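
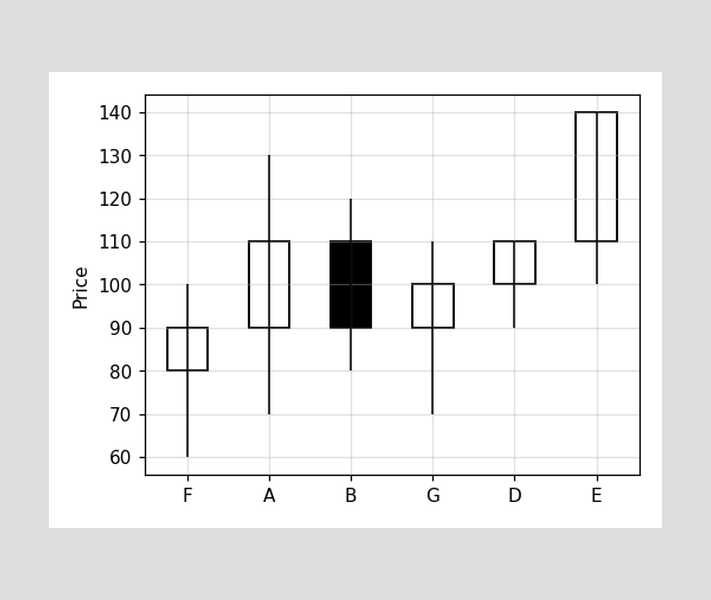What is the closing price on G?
100

The G candle closes at 100.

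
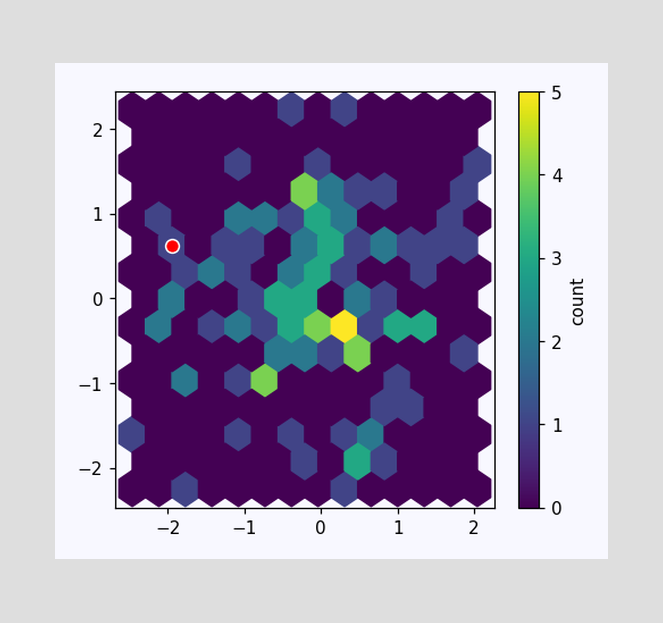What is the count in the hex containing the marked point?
1

The marked hex reads 1 on the colorbar.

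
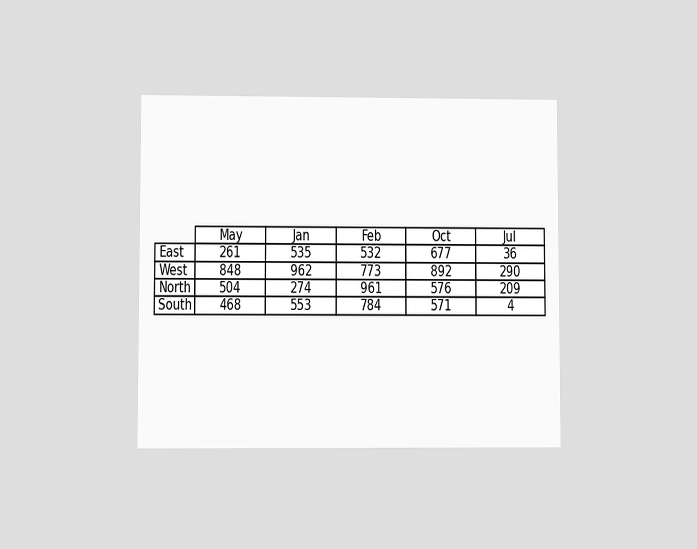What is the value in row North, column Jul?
The chart is viewed at a slight angle. The (North, Jul) cell reads 209.

209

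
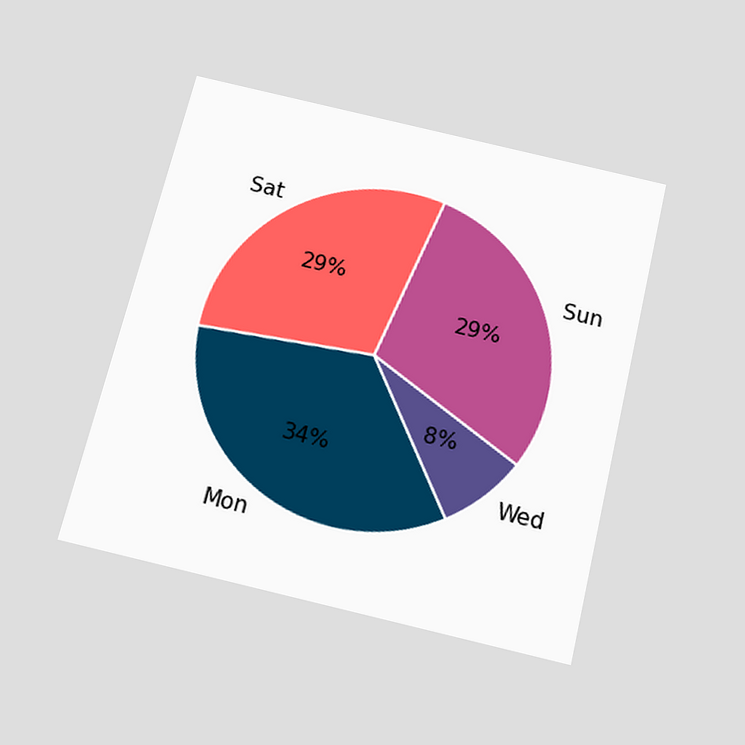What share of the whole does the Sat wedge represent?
The chart is tilted about 13° clockwise and viewed slightly from below. The Sat slice takes up 29% of the pie.

29%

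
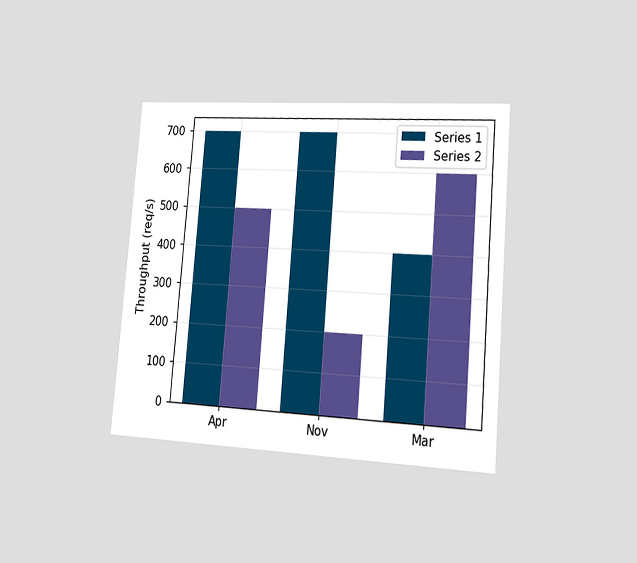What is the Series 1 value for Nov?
The chart is tilted about 5° clockwise and viewed slightly from the right. The Series 1 bar at Nov reaches 700req/s on the y-axis.

700req/s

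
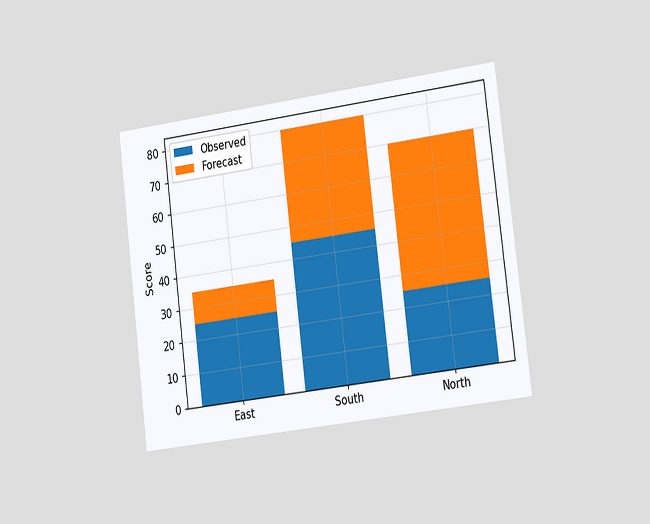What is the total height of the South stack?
80

The chart is tilted about 7° counter-clockwise and viewed slightly from the right. The South stack's top reaches 80 on the y-axis.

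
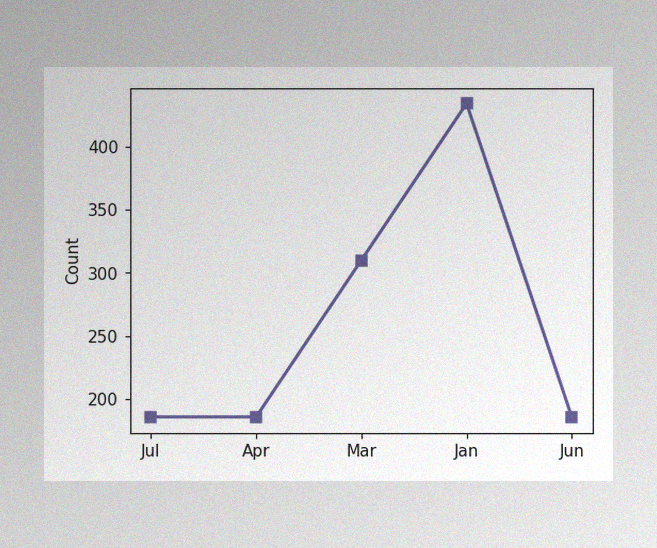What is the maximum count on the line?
The image has some photo noise and uneven lighting. The highest point is at Jan, and reading across to the y-axis gives 434.

434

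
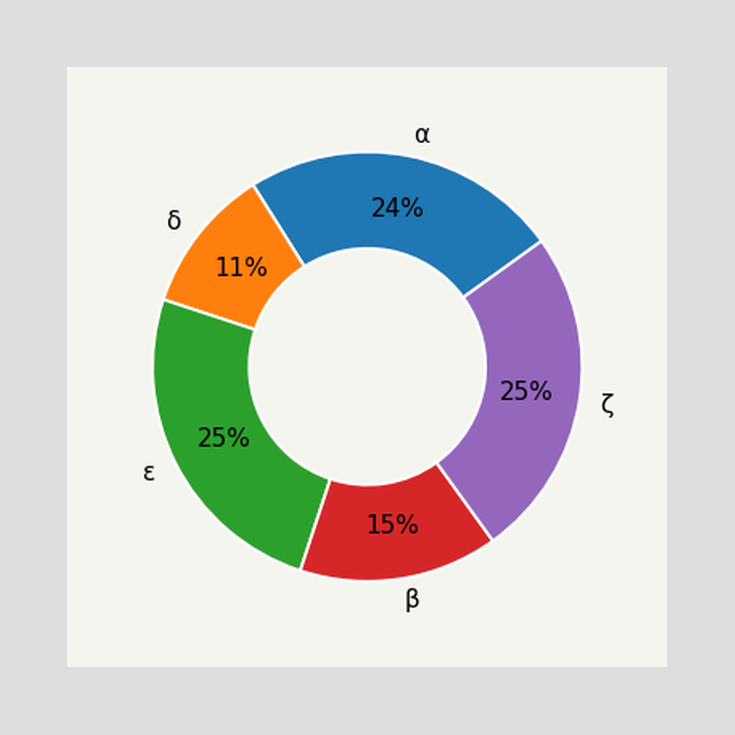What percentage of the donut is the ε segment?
The ε segment takes up 25% of the ring.

25%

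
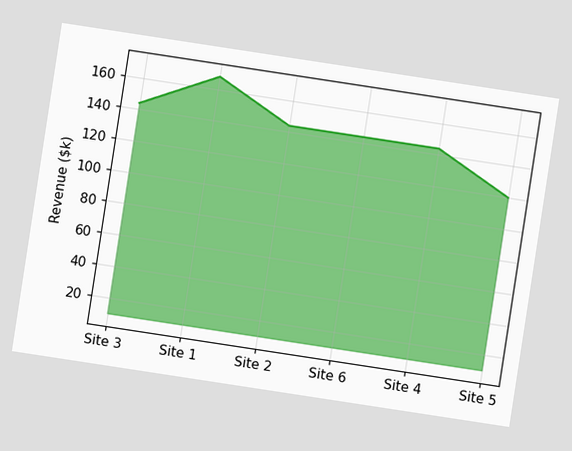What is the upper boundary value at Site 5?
$120k

The chart is tilted about 9° clockwise. At Site 5 the upper boundary is at $120k.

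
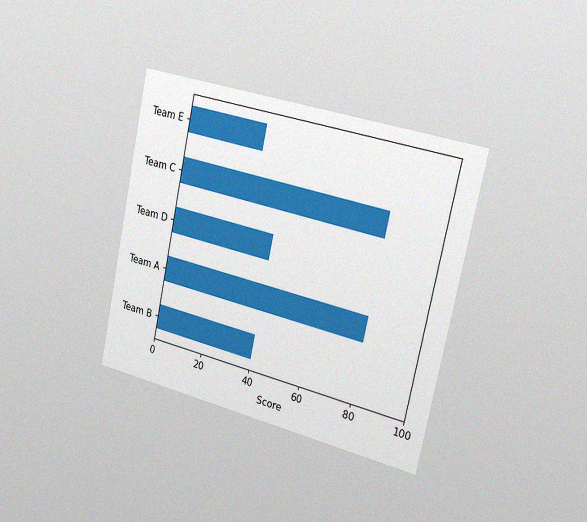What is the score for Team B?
40

The chart is tilted about 12° clockwise and viewed slightly from the right, with some photo noise. Reading along the chart's x-axis, the Team B bar reaches 40.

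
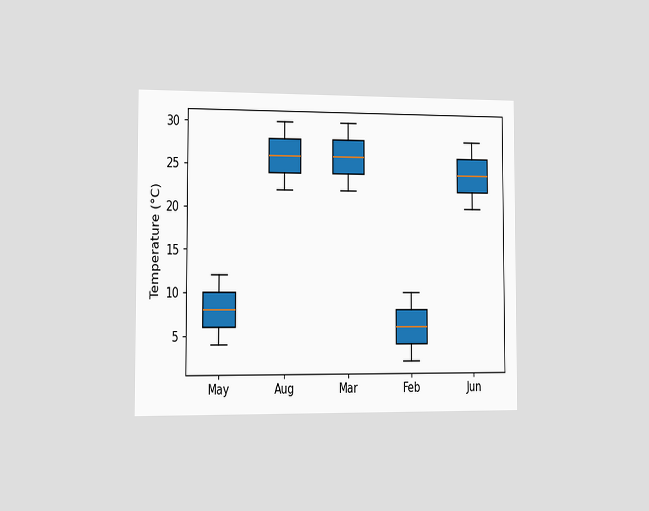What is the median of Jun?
24°C

The chart is viewed slightly from the left. The median line in the Jun box sits at 24°C.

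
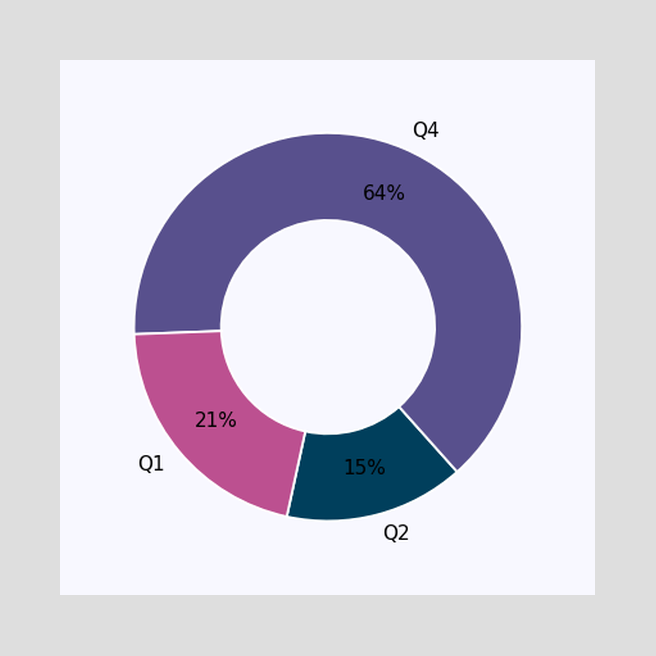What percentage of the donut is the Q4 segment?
64%

The Q4 segment takes up 64% of the ring.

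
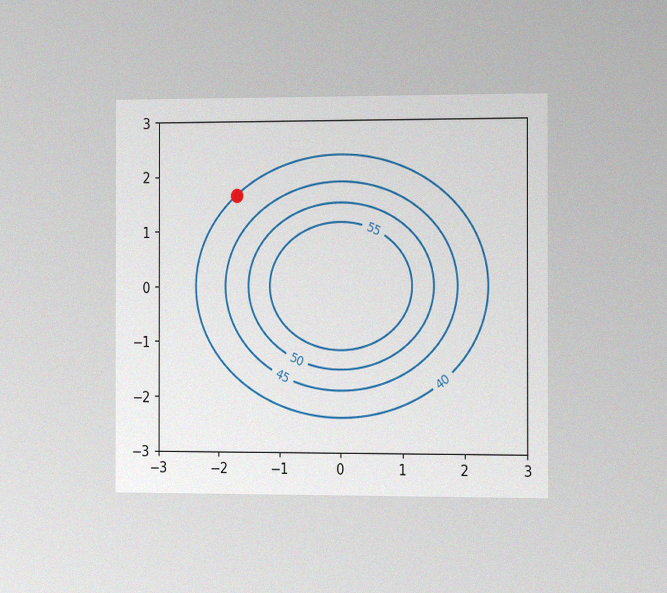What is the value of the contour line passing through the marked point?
The chart is viewed slightly from the right, with some photo noise. The marked point sits on the contour labelled 40.

40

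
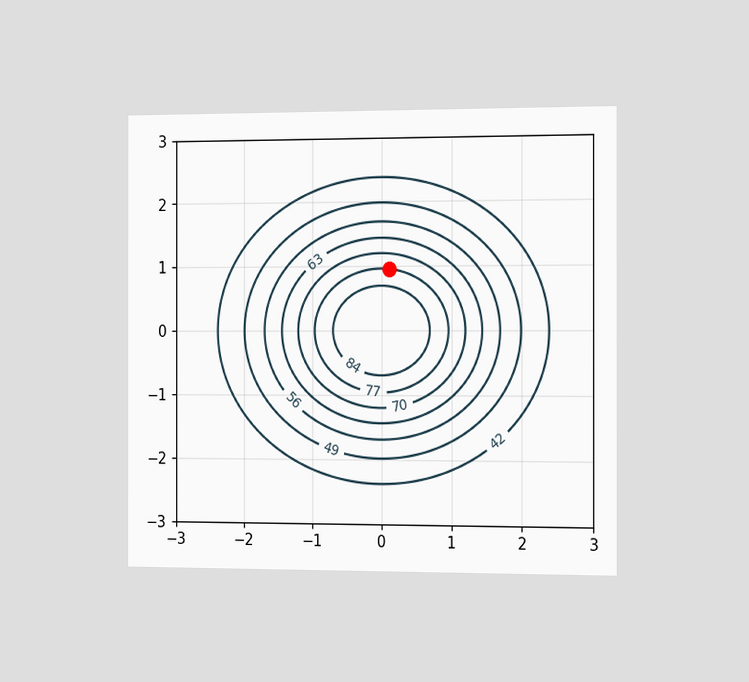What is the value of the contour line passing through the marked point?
The chart is viewed slightly from the right. The marked point sits on the contour labelled 77.

77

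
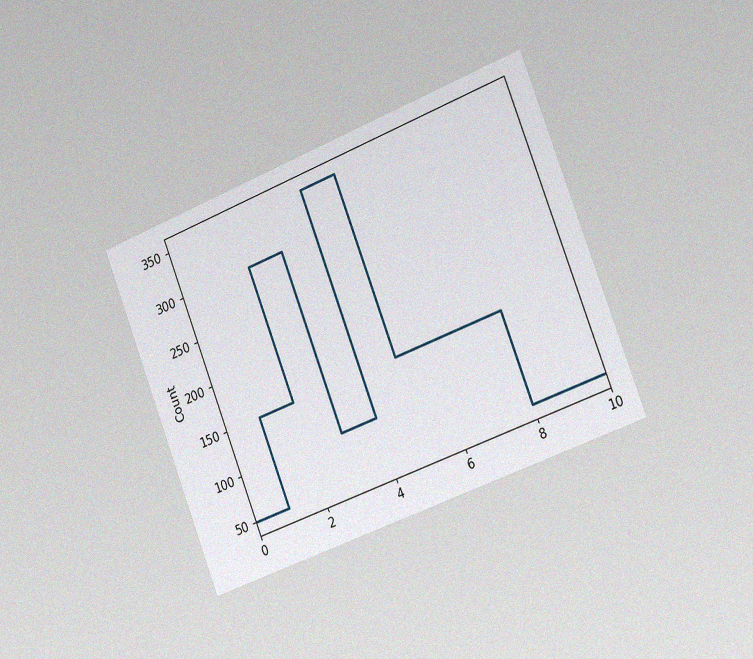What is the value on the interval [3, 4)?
100

The chart is tilted about 21° counter-clockwise and viewed slightly from the right, with some photo noise. On [3, 4) the step sits at 100.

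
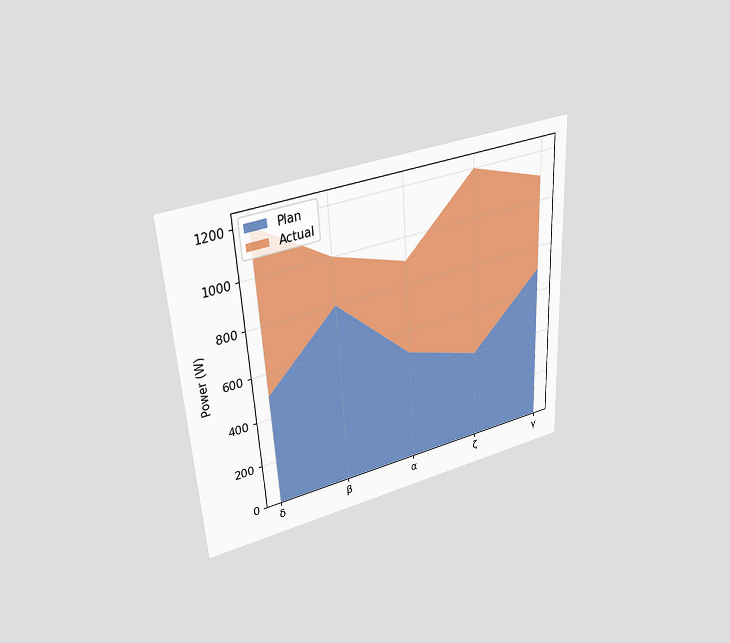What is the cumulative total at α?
The chart is tilted about 3° counter-clockwise and viewed slightly from above. The stacked total at α reaches 900W.

900W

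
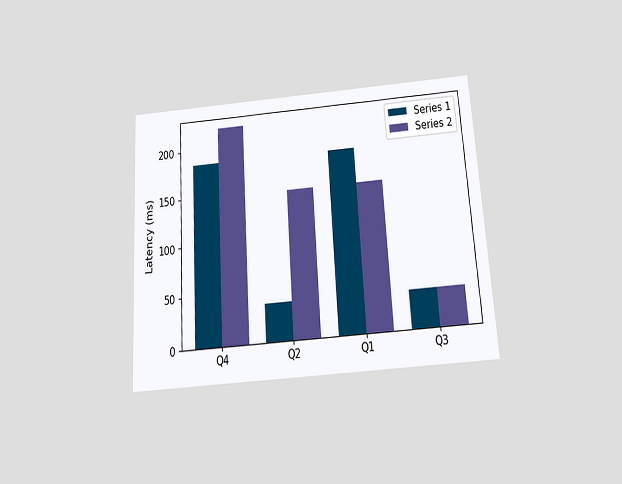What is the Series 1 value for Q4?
The chart is tilted about 4° counter-clockwise and viewed slightly from below. The Series 1 bar at Q4 reaches 185ms on the y-axis.

185ms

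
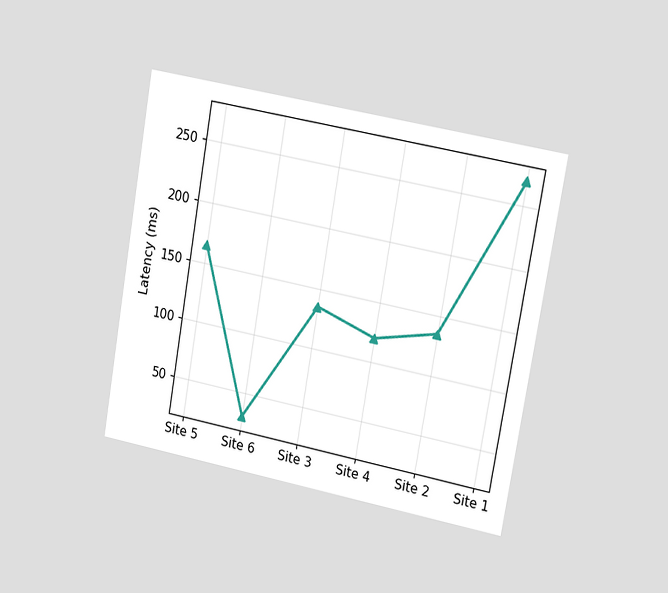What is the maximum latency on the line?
The chart is tilted about 10° clockwise and viewed slightly from the right. The highest point is at Site 1, and reading across to the y-axis gives 270ms.

270ms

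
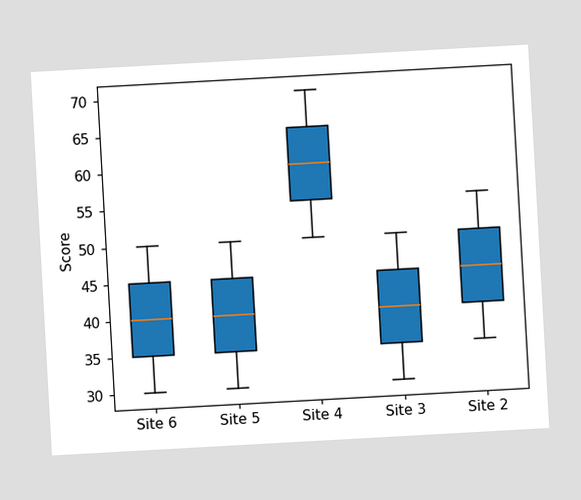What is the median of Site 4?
60

The chart is tilted about 3° counter-clockwise. The median line in the Site 4 box sits at 60.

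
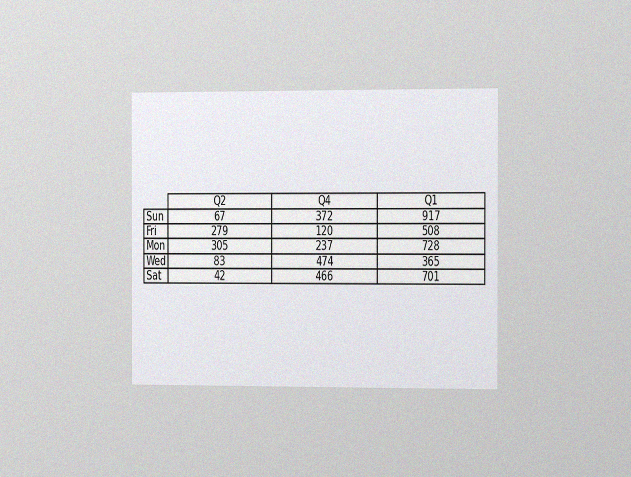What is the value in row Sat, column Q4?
466

The chart is viewed slightly from the right, with some photo noise. The (Sat, Q4) cell reads 466.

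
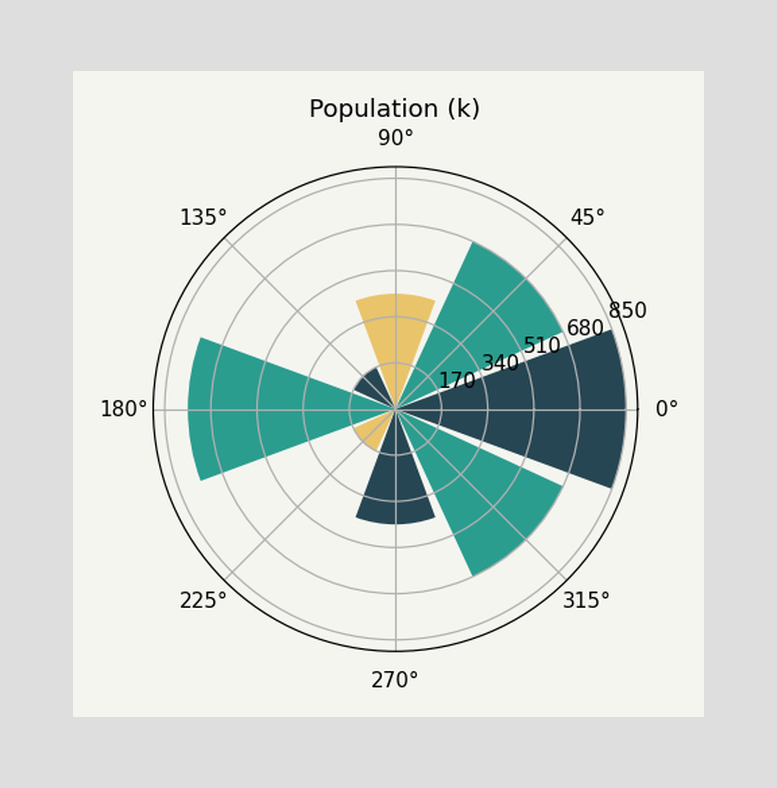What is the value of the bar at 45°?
The bar at 45° reaches 680k on the radial axis.

680k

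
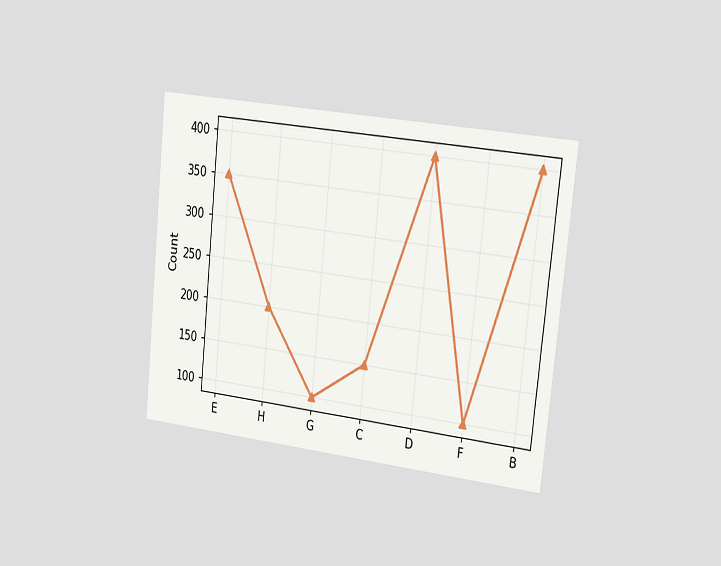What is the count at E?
The chart is tilted about 6° clockwise and viewed slightly from the right. At E, the line is at 350.

350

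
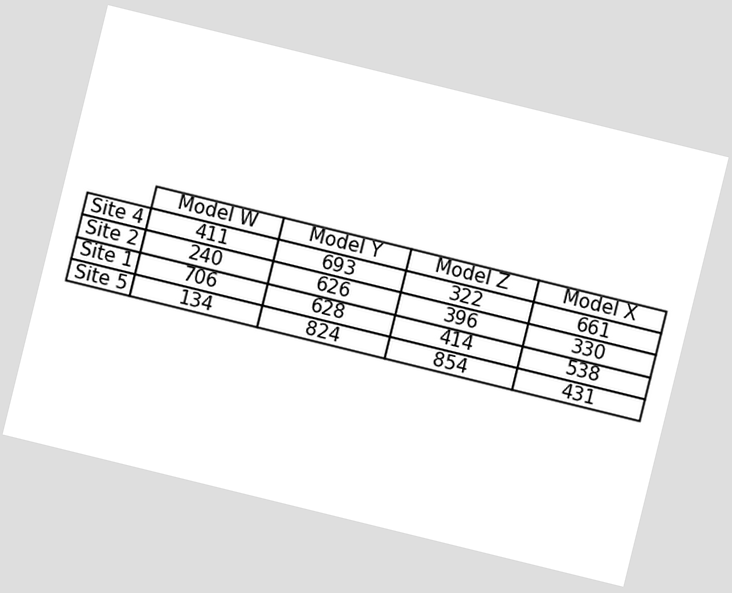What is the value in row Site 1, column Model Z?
414

The chart is tilted about 14° clockwise. The (Site 1, Model Z) cell reads 414.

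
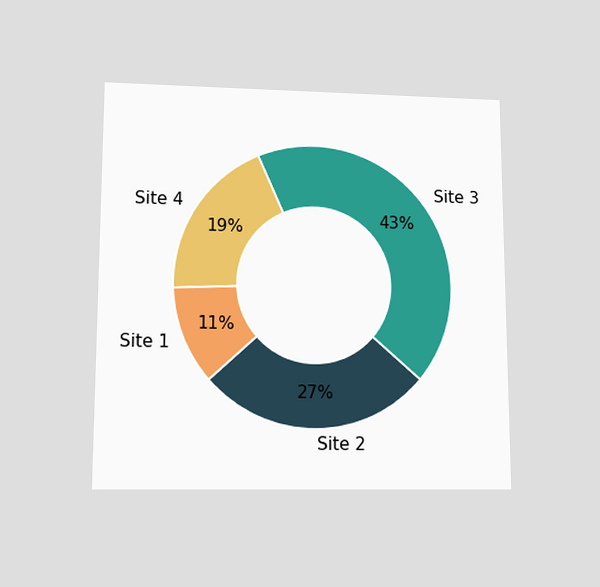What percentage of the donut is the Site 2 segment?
The chart is viewed slightly from below. The Site 2 segment takes up 27% of the ring.

27%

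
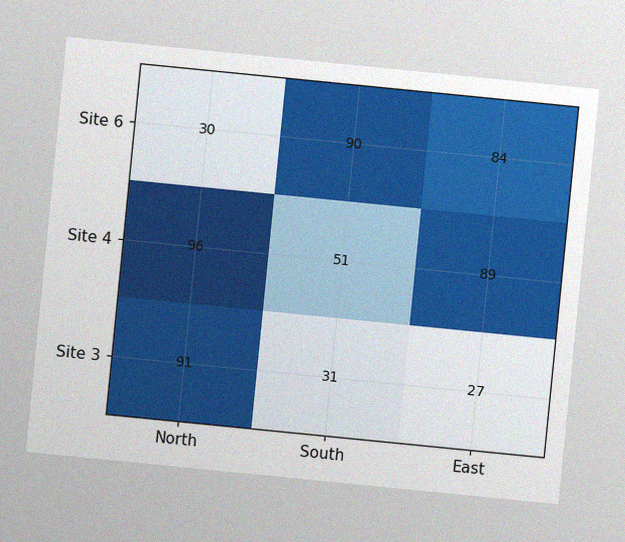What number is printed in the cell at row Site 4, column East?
89

The chart is tilted about 6° clockwise, with some photo noise. The (Site 4, East) cell reads 89.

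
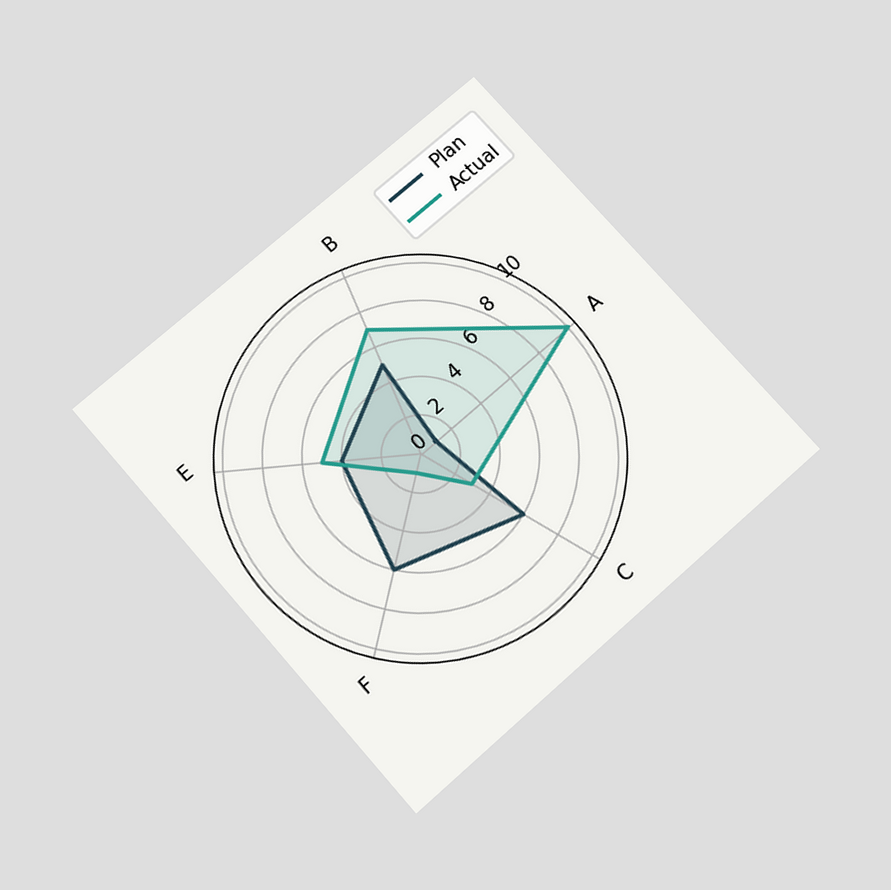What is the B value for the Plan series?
5

The chart is tilted about 41° counter-clockwise and viewed slightly from below. On the B axis, Plan reaches 5.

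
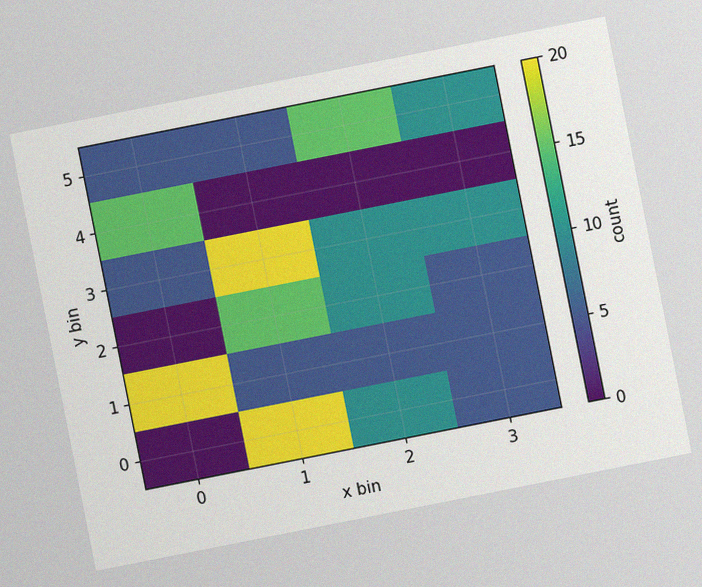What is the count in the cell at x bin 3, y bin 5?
The chart is tilted about 11° counter-clockwise, with some photo noise. Matching the cell (3, 5) against the colorbar gives 10.

10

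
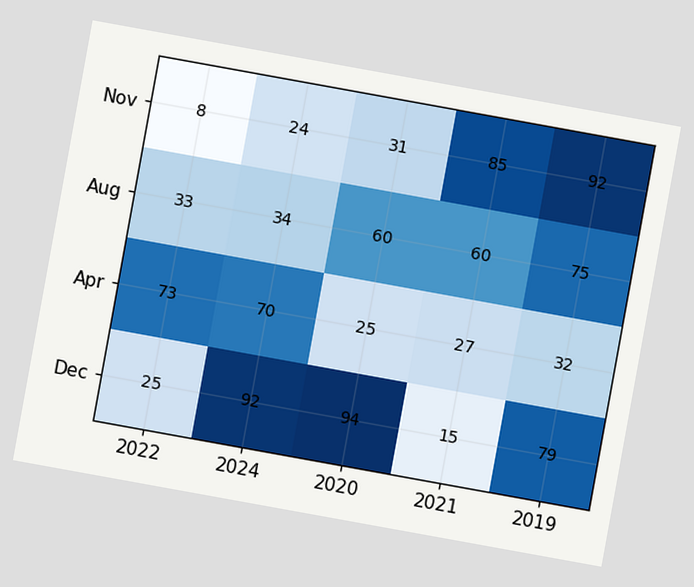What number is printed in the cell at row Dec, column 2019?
79

The chart is tilted about 10° clockwise. The (Dec, 2019) cell reads 79.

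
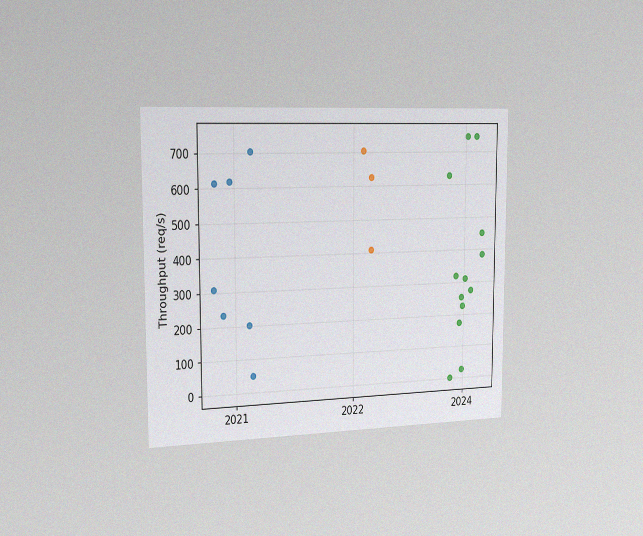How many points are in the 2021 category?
7

The chart is viewed slightly from the left, with some photo noise. Counting the markers in the 2021 column gives 7.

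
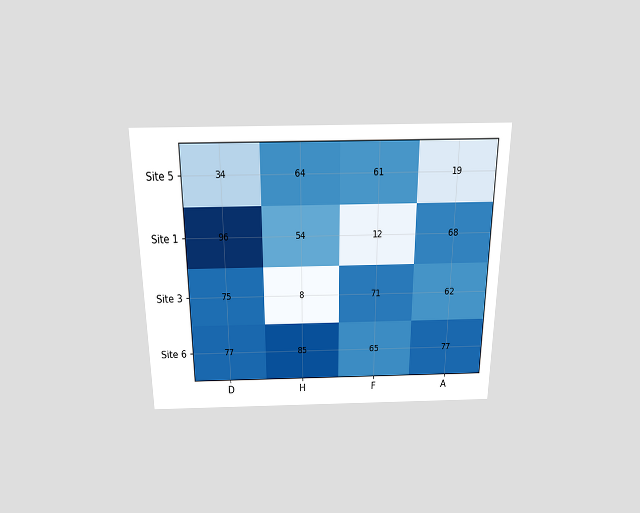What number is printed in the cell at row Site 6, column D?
77

The chart is viewed slightly from above. The (Site 6, D) cell reads 77.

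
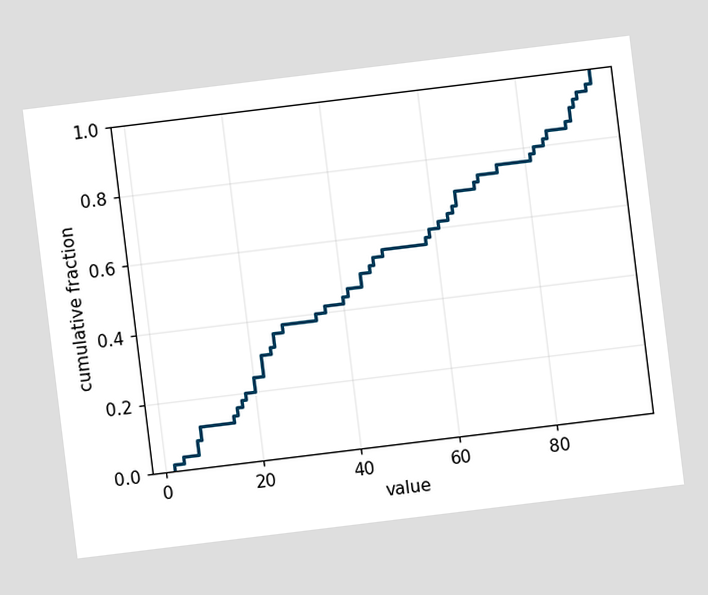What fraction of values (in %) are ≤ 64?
The chart is tilted about 7° counter-clockwise. At x=64 the ECDF step is at 66%.

66%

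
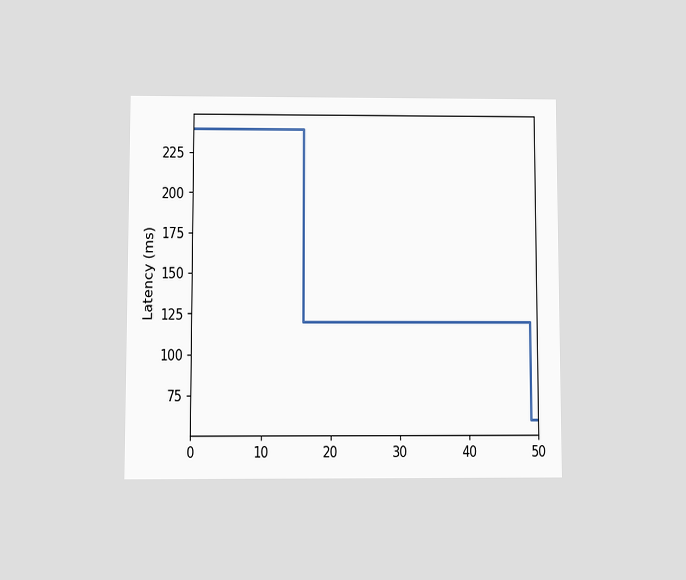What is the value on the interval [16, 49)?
The chart is viewed at a slight angle. On [16, 49) the step sits at 120ms.

120ms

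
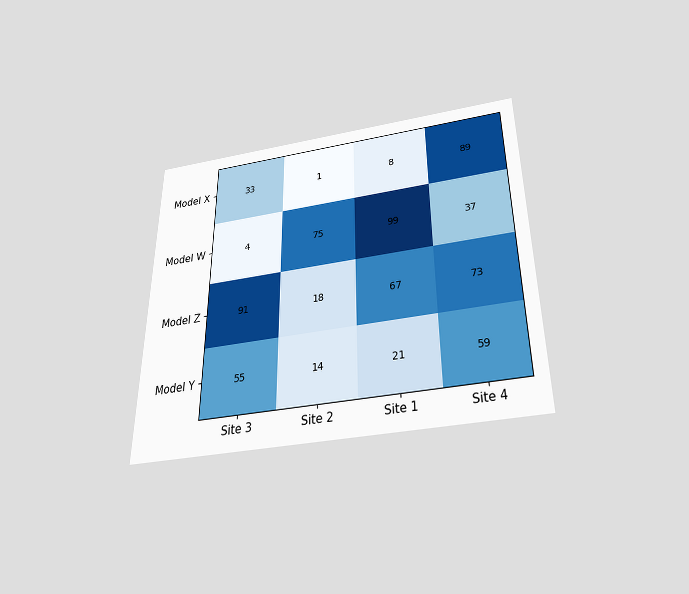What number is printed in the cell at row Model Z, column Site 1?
67

The chart is viewed slightly from below. The (Model Z, Site 1) cell reads 67.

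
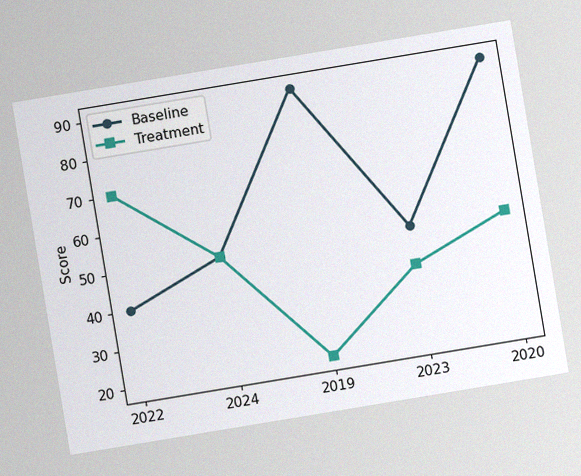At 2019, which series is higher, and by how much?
The chart is tilted about 9° counter-clockwise, with some photo noise. At 2019, Baseline sits above the other line by 70.

Baseline, by 70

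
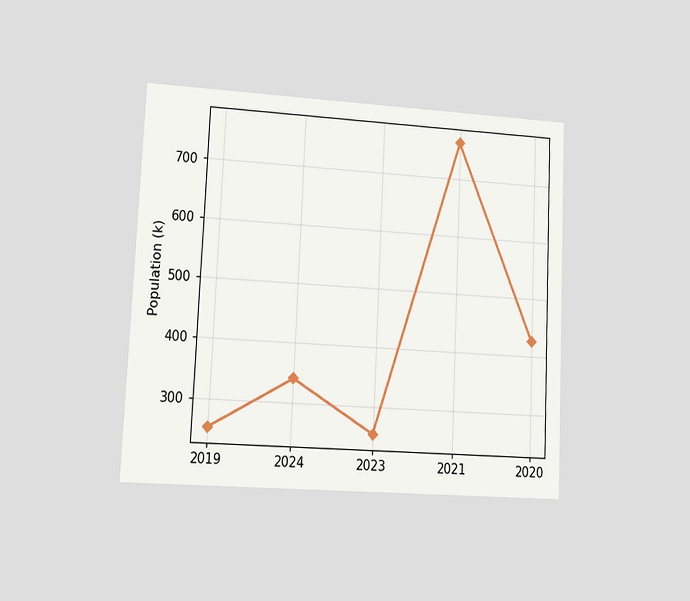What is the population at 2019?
255k

The chart is tilted about 3° clockwise and viewed at a slight angle. At 2019, the line is at 255k.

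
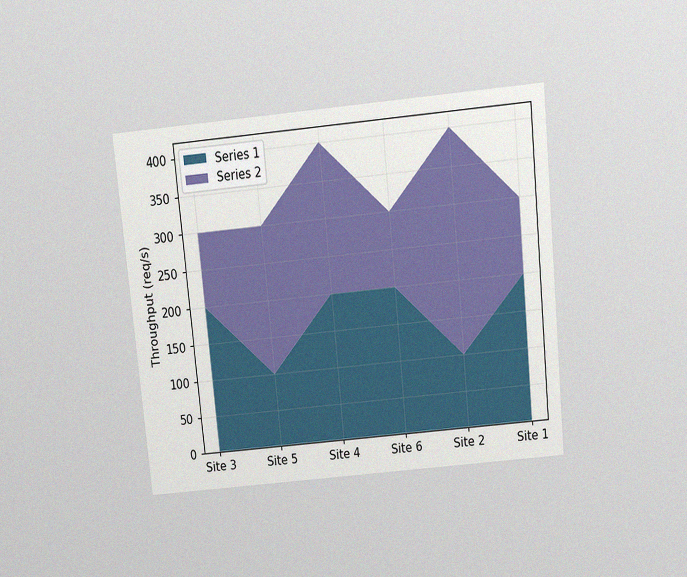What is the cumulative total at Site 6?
The chart is tilted about 6° counter-clockwise and viewed slightly from above, with some photo noise. The stacked total at Site 6 reaches 300req/s.

300req/s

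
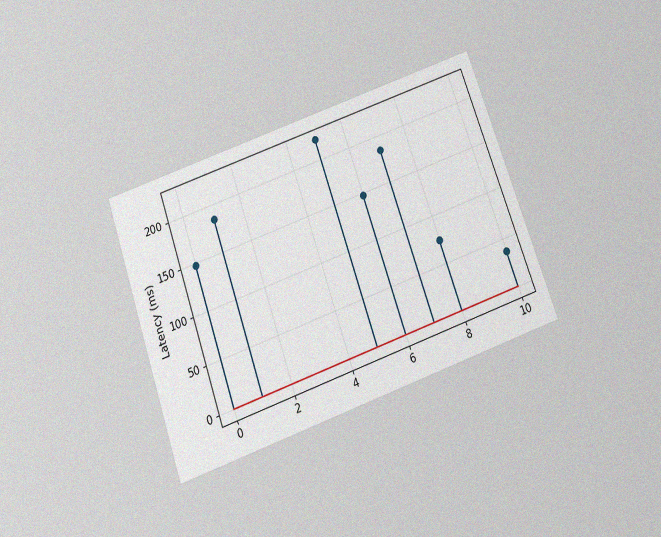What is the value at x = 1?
The chart is tilted about 19° counter-clockwise and viewed slightly from below, with some photo noise. The stem at x=1 reaches 185ms.

185ms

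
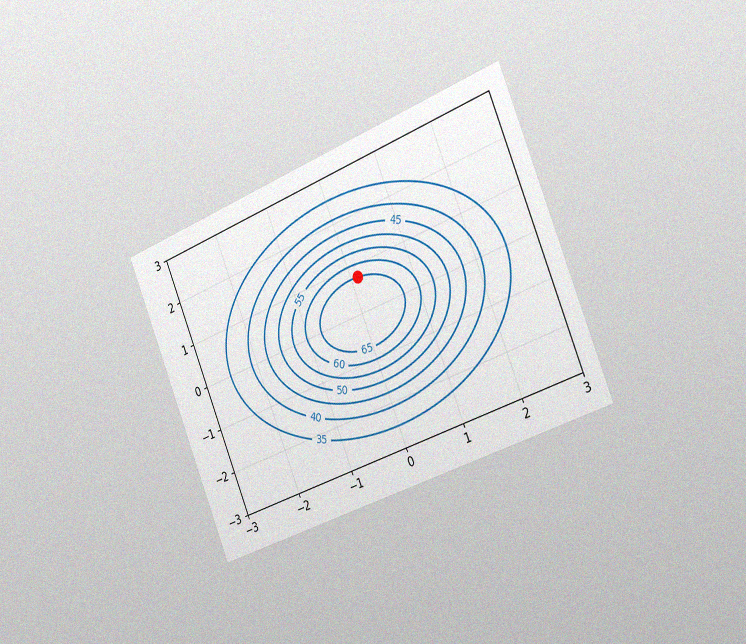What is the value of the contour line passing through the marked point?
The chart is tilted about 22° counter-clockwise and viewed slightly from the right, with some photo noise. The marked point sits on the contour labelled 65.

65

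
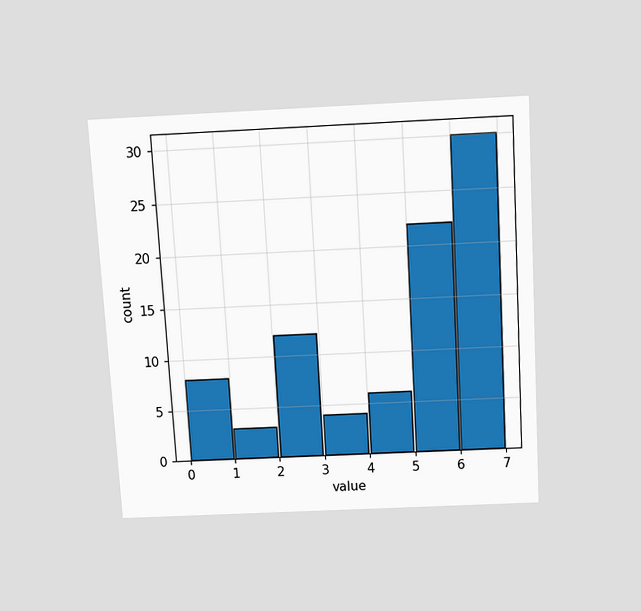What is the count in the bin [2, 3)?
The chart is tilted about 3° counter-clockwise and viewed slightly from above. The [2, 3) bin has height 12.

12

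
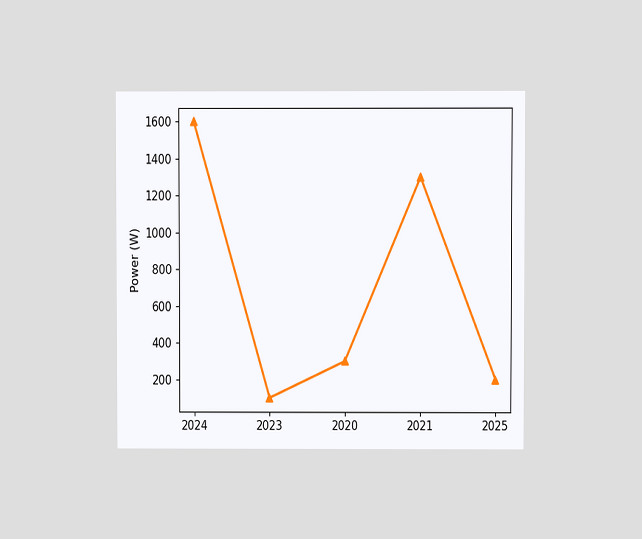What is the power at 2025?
200W

The chart is viewed at a slight angle. At 2025, the line is at 200W.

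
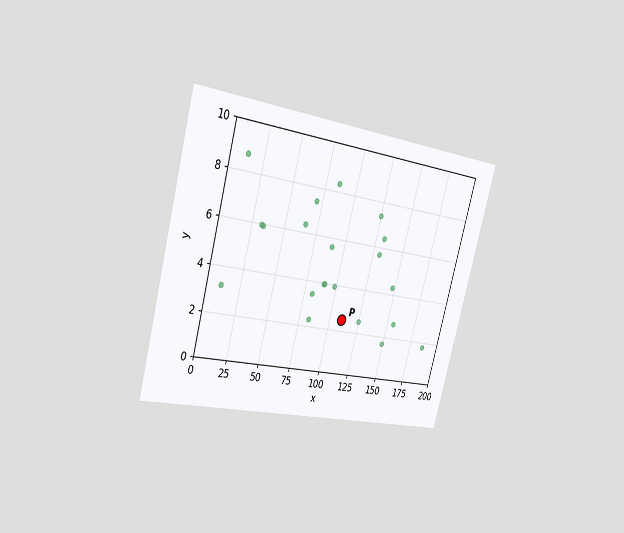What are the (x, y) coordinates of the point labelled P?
The chart is tilted about 15° clockwise and viewed slightly from the left. Following the gridlines from P to each axis, P sits at (110, 2.5).

(110, 2.5)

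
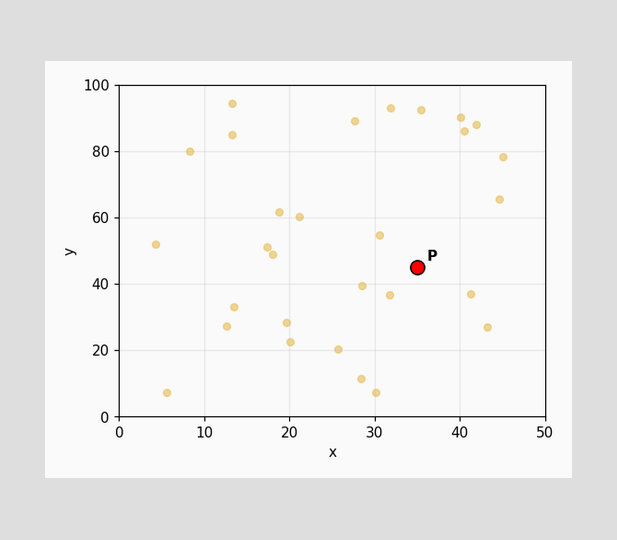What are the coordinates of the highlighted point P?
Following the gridlines from P to each axis, P sits at (35, 45).

(35, 45)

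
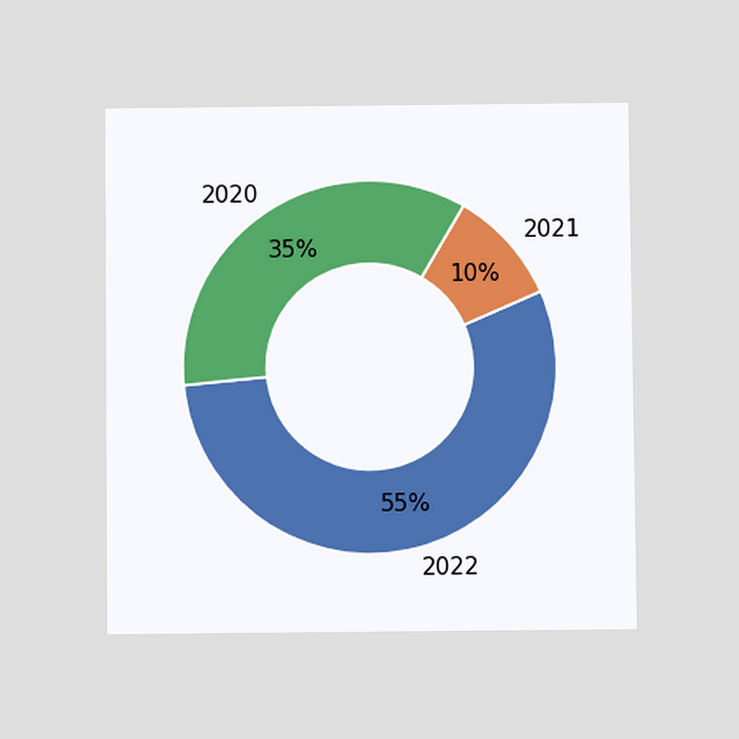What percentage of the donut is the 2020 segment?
35%

The chart is viewed at a slight angle. The 2020 segment takes up 35% of the ring.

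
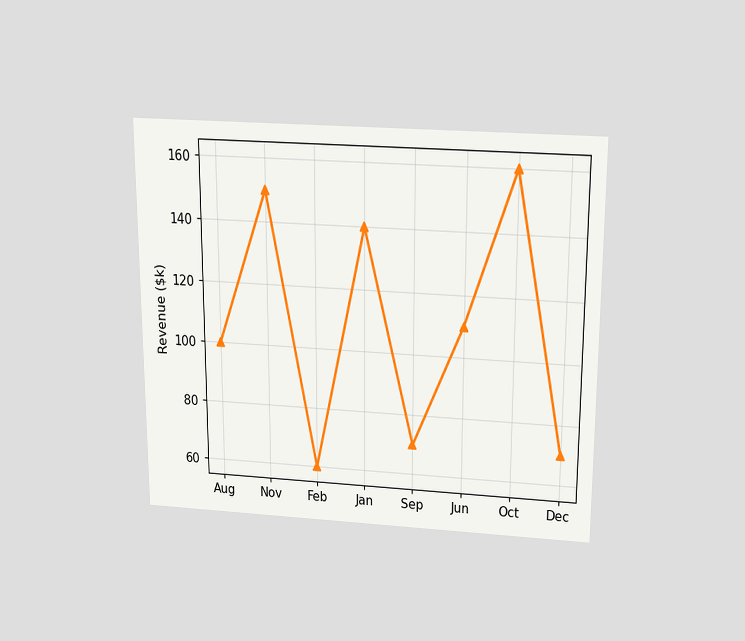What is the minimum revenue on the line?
$60k

The chart is viewed slightly from above. The lowest point is at Feb, and reading across to the y-axis gives $60k.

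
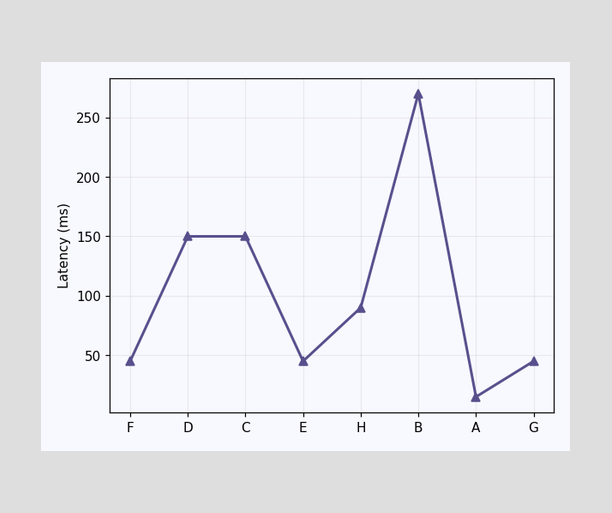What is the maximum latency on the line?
270ms

The highest point is at B, and reading across to the y-axis gives 270ms.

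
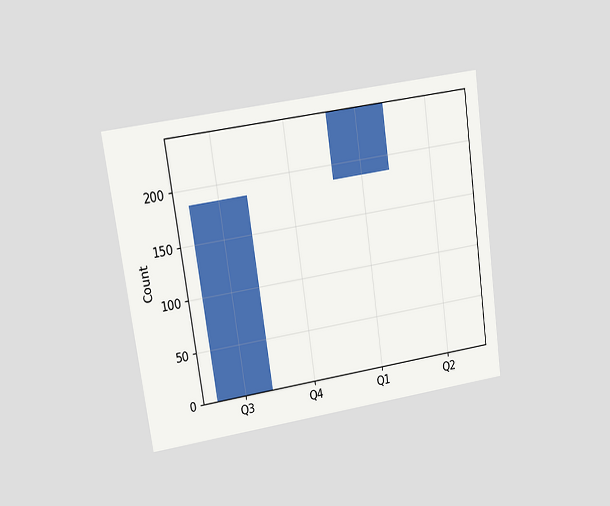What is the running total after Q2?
248

The chart is tilted about 8° counter-clockwise and viewed at a slight angle. After Q2 the running total reaches 248.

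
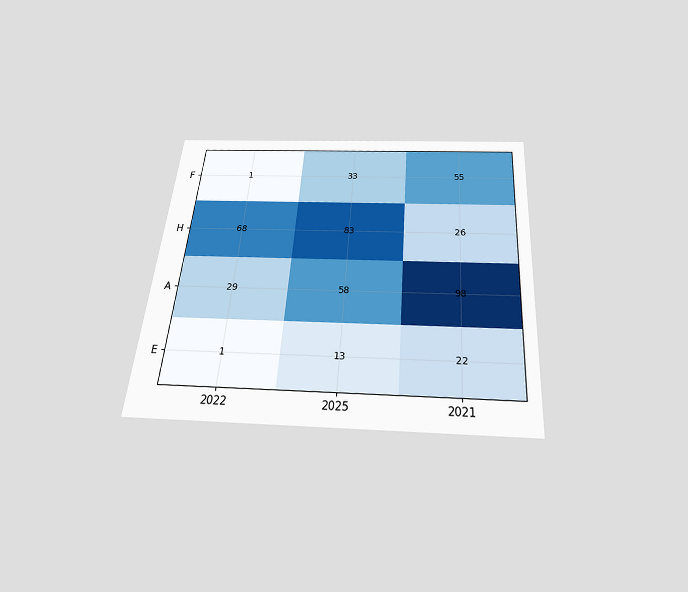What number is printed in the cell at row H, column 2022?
68

The chart is tilted about 5° clockwise and viewed slightly from below. The (H, 2022) cell reads 68.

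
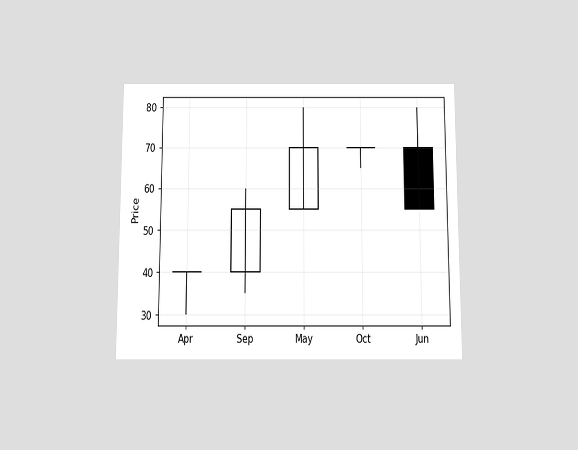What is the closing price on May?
The chart is viewed slightly from below. The May candle closes at 70.

70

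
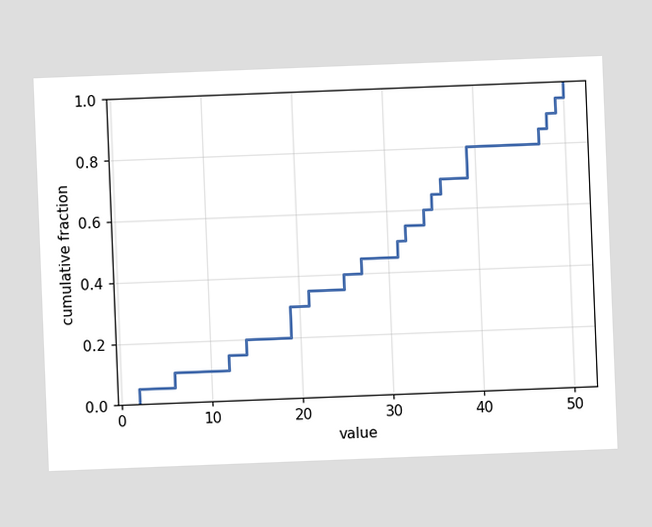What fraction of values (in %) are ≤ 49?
The chart is tilted about 2° counter-clockwise. At x=49 the ECDF step is at 95%.

95%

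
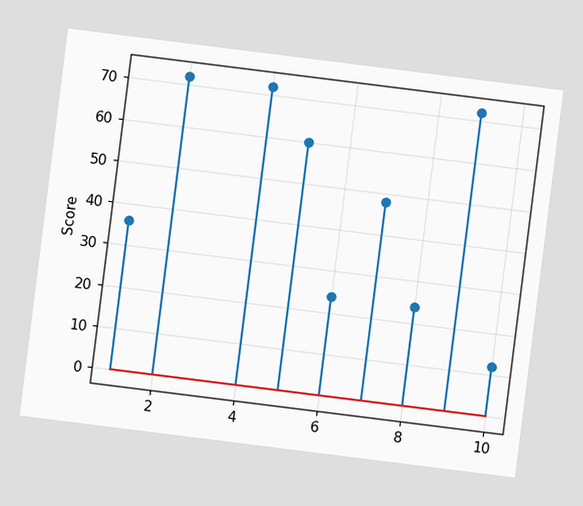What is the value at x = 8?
The chart is tilted about 7° clockwise. The stem at x=8 reaches 24.

24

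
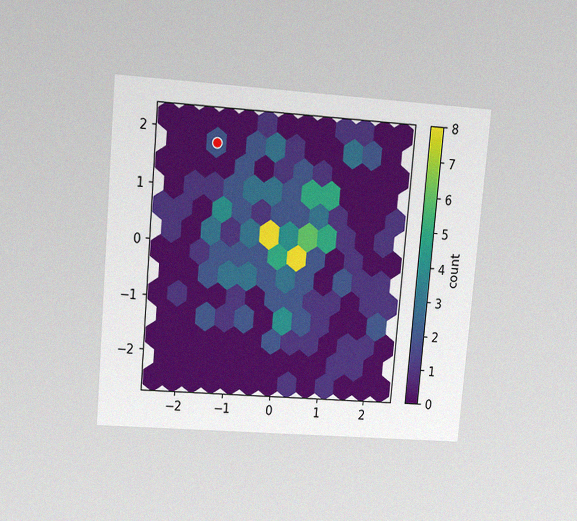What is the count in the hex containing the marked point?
The chart is tilted about 5° clockwise and viewed at a slight angle, with some photo noise. The marked hex reads 2 on the colorbar.

2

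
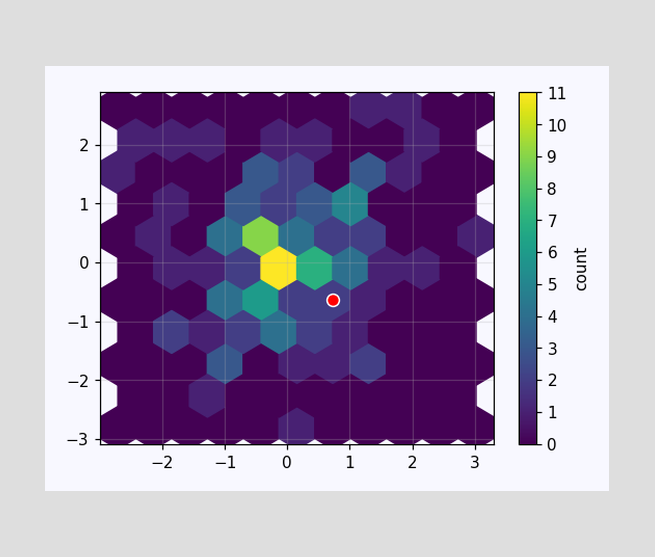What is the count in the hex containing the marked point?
2

The marked hex reads 2 on the colorbar.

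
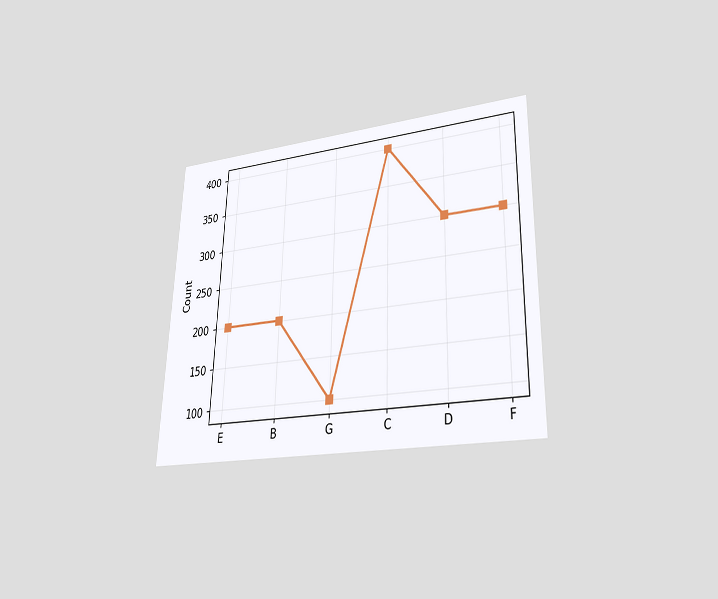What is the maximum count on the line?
The chart is viewed at a slight angle. The highest point is at C, and reading across to the y-axis gives 400.

400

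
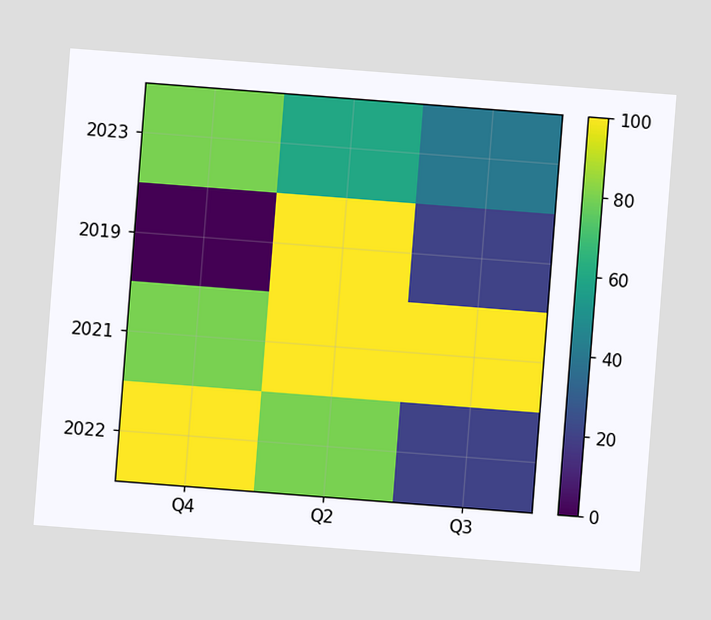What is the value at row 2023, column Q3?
The chart is tilted about 4° clockwise. Matching cell (2023, Q3) against the colorbar gives 40.

40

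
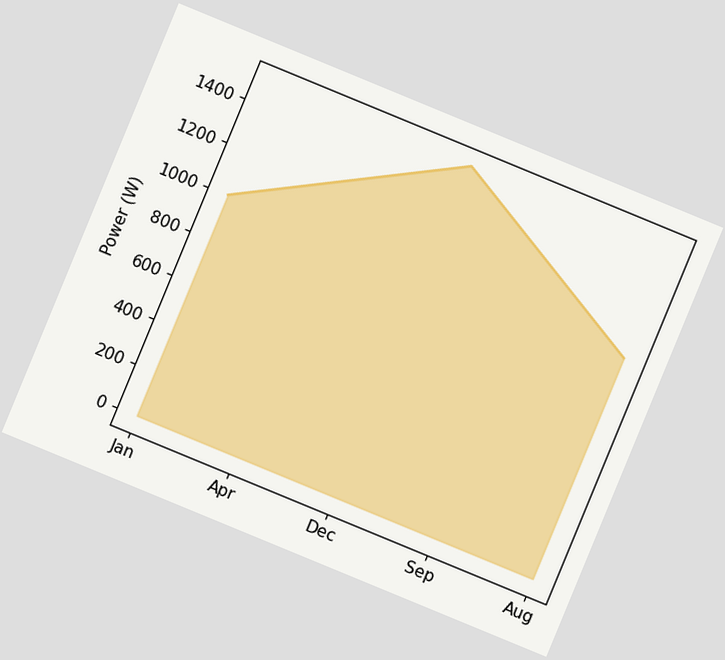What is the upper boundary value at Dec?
The chart is tilted about 22° clockwise. At Dec the upper boundary is at 1500W.

1500W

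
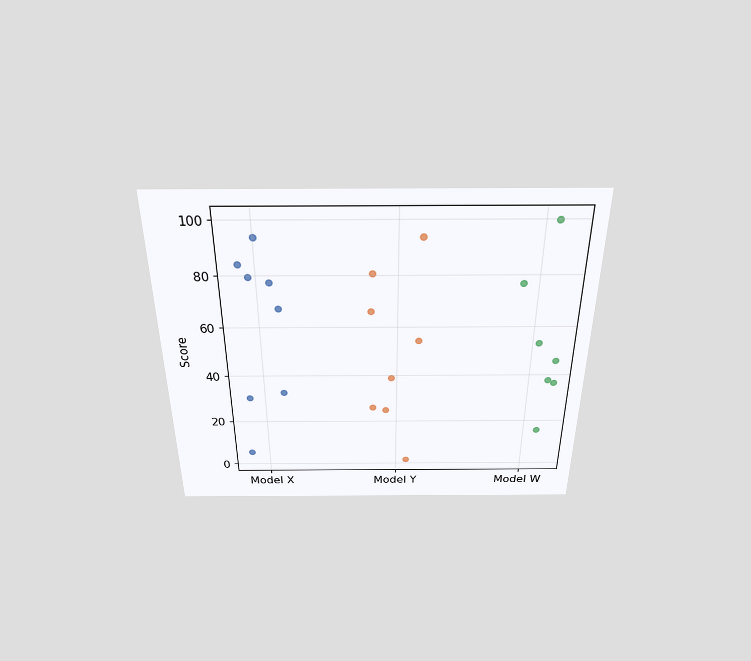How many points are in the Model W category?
The chart is viewed slightly from above. Counting the markers in the Model W column gives 7.

7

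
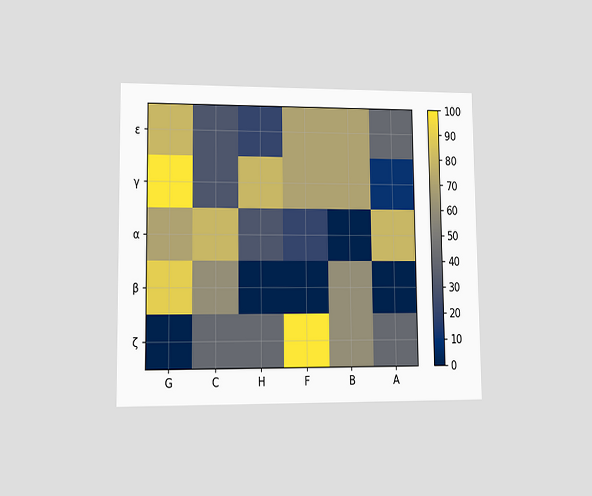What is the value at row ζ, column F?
100

The chart is viewed at a slight angle. Matching cell (ζ, F) against the colorbar gives 100.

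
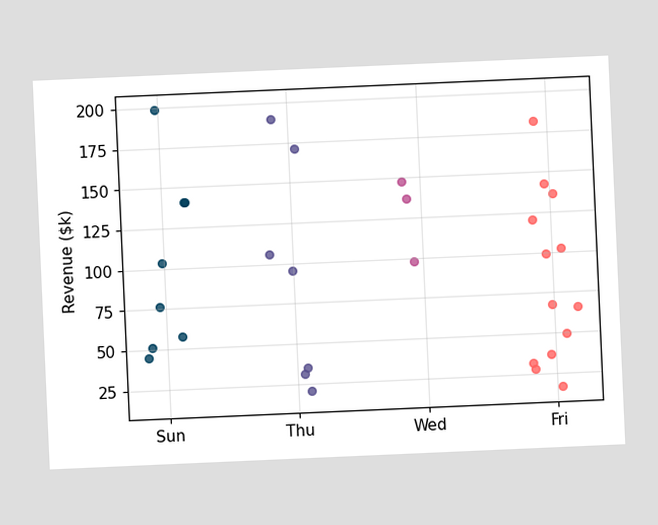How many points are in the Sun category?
The chart is tilted about 3° counter-clockwise. Counting the markers in the Sun column gives 8.

8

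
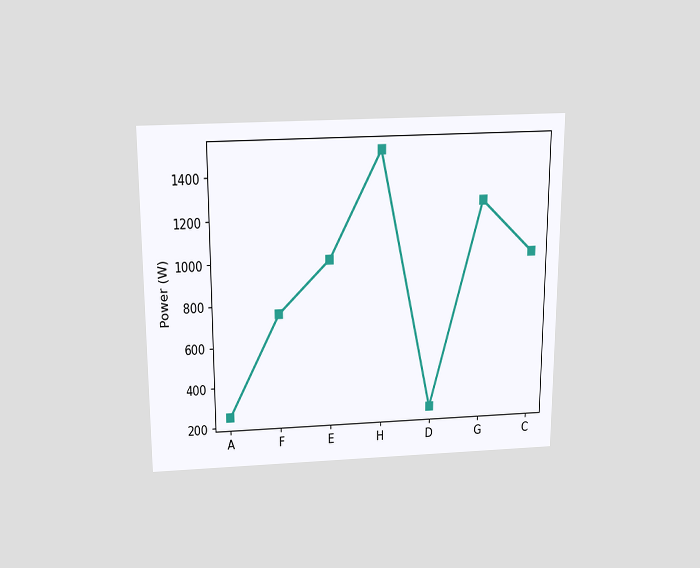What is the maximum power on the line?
The chart is viewed slightly from above. The highest point is at H, and reading across to the y-axis gives 1500W.

1500W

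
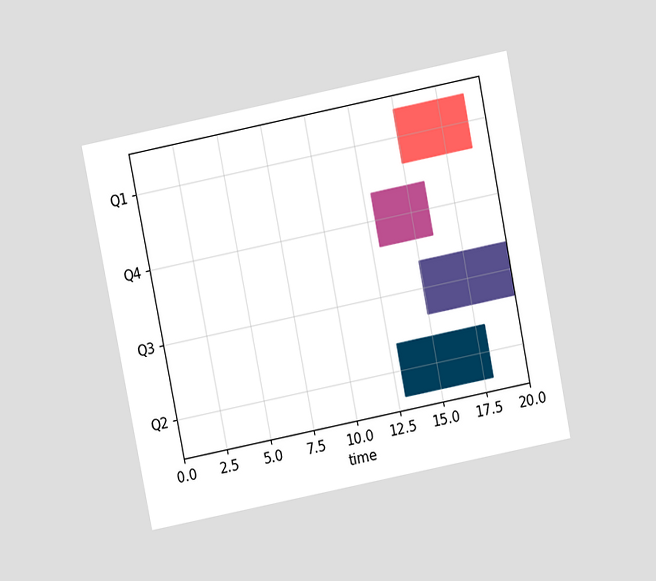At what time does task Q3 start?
15

The chart is tilted about 11° counter-clockwise and viewed at a slight angle. The Q3 bar begins at t=15.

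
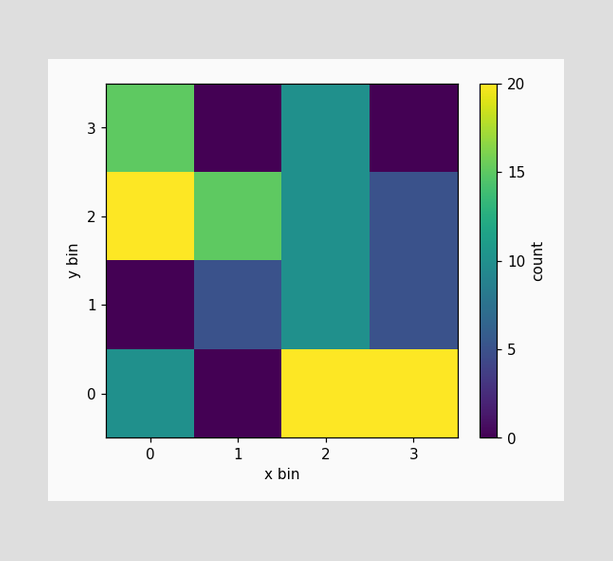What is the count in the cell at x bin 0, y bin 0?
10

Matching the cell (0, 0) against the colorbar gives 10.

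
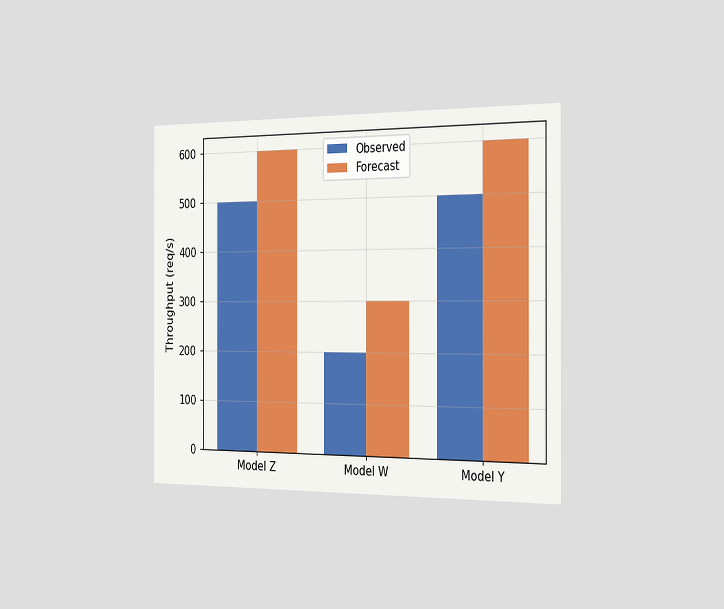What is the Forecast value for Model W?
300req/s

The chart is viewed slightly from the right. The Forecast bar at Model W reaches 300req/s on the y-axis.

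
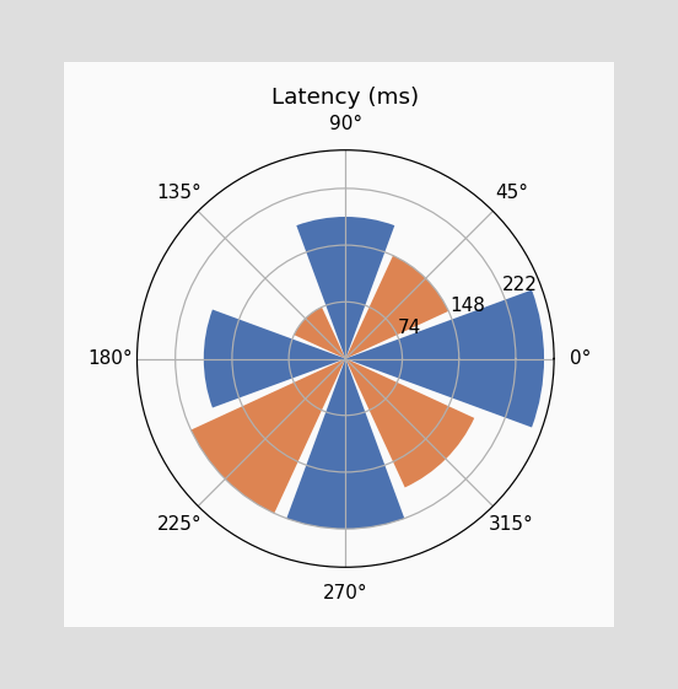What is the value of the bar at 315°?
The bar at 315° reaches 185ms on the radial axis.

185ms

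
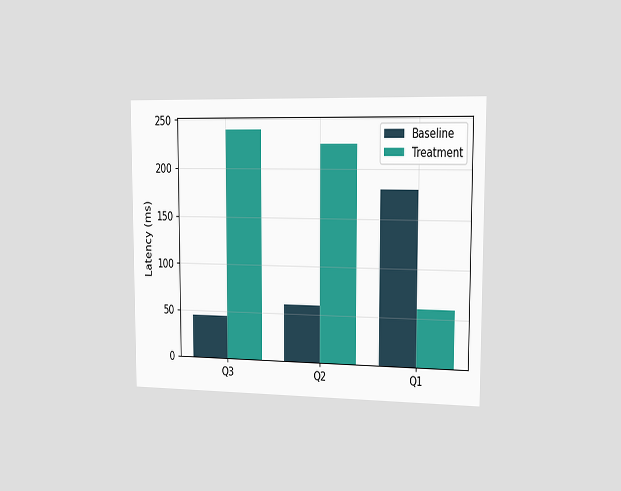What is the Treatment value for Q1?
60ms

The chart is viewed slightly from the right. The Treatment bar at Q1 reaches 60ms on the y-axis.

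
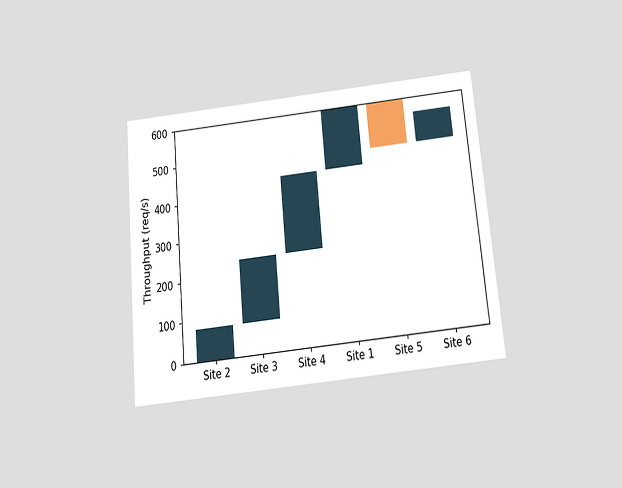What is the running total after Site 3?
The chart is tilted about 5° counter-clockwise and viewed slightly from below. After Site 3 the running total reaches 240req/s.

240req/s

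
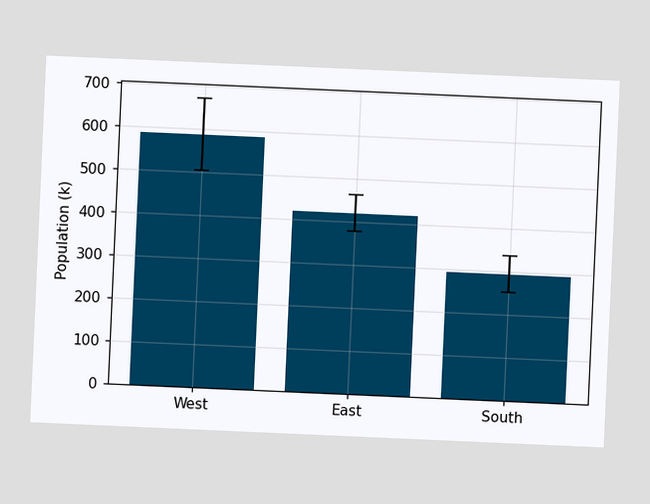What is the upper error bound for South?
336k

The chart is tilted about 3° clockwise. The South bar's upper whisker reaches 336k.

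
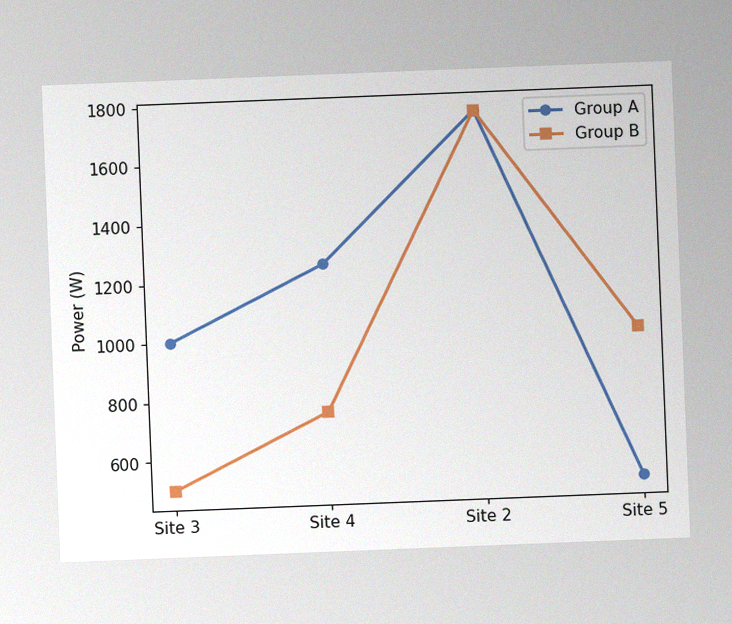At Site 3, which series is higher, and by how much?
Group A, by 500W

The chart is tilted about 2° counter-clockwise, with some photo noise. At Site 3, Group A sits above the other line by 500W.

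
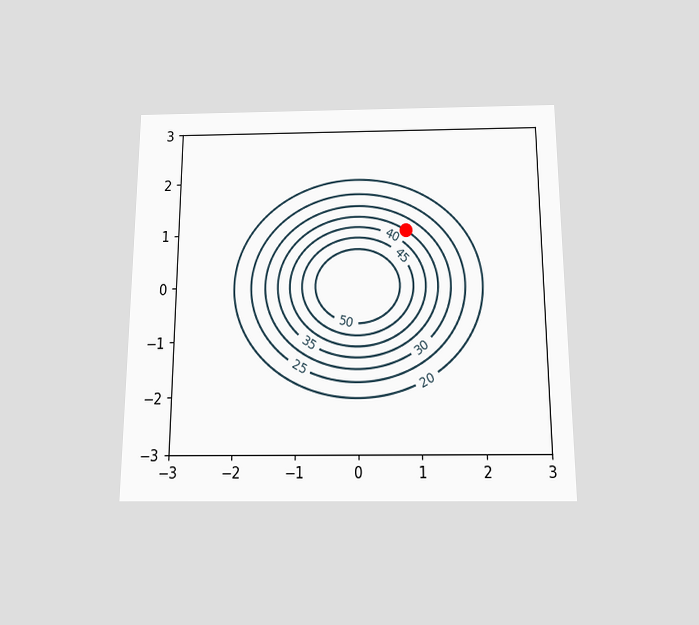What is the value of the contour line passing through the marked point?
35

The chart is viewed slightly from below. The marked point sits on the contour labelled 35.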